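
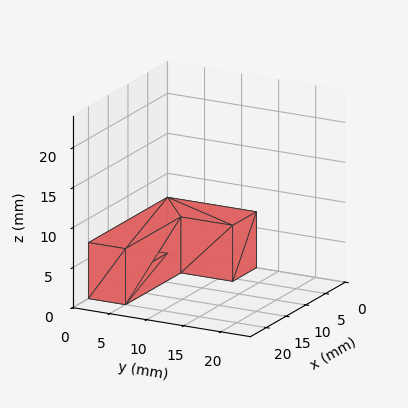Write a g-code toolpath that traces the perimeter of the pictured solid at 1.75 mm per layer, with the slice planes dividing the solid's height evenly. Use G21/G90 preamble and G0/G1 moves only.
Reading the render: the shape is an L-shaped prism: outer 20 × 12 mm, arm thicknesses ≈ 5 mm (horizontal) and 6 mm (vertical), extruded 7 mm in z (dimensions read to the nearest mm from the axis ticks). For the g-code, the solid's height is divided into equal slices at the stated Δz and each level perimeter traced with G1 moves after a G0 lift.

; perimeter-only toolpath
G21 ; units = mm
G90 ; absolute positioning
G28 ; home
; layer 1
G0 Z1.75
G0 X0.00 Y0.00
G1 X20.00 Y0.00
G1 X20.00 Y5.00
G1 X6.00 Y5.00
G1 X6.00 Y12.00
G1 X0.00 Y12.00
G1 X0.00 Y0.00
; layer 2
G0 Z3.50
G0 X0.00 Y0.00
G1 X20.00 Y0.00
G1 X20.00 Y5.00
G1 X6.00 Y5.00
G1 X6.00 Y12.00
G1 X0.00 Y12.00
G1 X0.00 Y0.00
; layer 3
G0 Z5.25
G0 X0.00 Y0.00
G1 X20.00 Y0.00
G1 X20.00 Y5.00
G1 X6.00 Y5.00
G1 X6.00 Y12.00
G1 X0.00 Y12.00
G1 X0.00 Y0.00
; layer 4
G0 Z7.00
G0 X0.00 Y0.00
G1 X20.00 Y0.00
G1 X20.00 Y5.00
G1 X6.00 Y5.00
G1 X6.00 Y12.00
G1 X0.00 Y12.00
G1 X0.00 Y0.00
M2 ; end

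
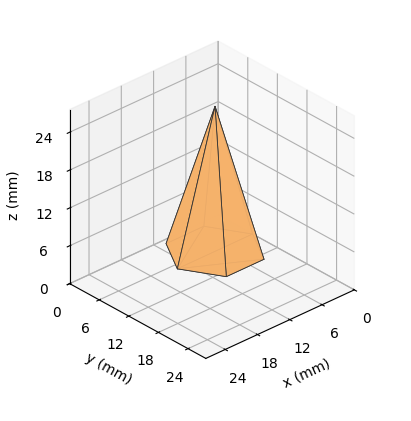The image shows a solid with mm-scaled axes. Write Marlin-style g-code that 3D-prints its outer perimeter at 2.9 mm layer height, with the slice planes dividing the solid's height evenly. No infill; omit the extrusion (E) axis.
Reading the render: the shape is a regular 6-sided pyramid, base circumscribed radius ≈ 7 mm, apex at z ≈ 23 mm (dimensions read to the nearest mm from the axis ticks). For the g-code, the solid's height is divided into equal slices at the stated Δz and each level perimeter traced with G1 moves after a G0 lift.

; perimeter-only toolpath
G21 ; units = mm
G90 ; absolute positioning
G28 ; home
; layer 1
G0 Z2.9
G0 X13.1 Y7.0
G1 X10.1 Y12.3
G1 X3.9 Y12.3
G1 X0.9 Y7.0
G1 X3.9 Y1.7
G1 X10.1 Y1.7
G1 X13.1 Y7.0
; layer 2
G0 Z5.8
G0 X12.2 Y7.0
G1 X9.6 Y11.6
G1 X4.4 Y11.6
G1 X1.8 Y7.0
G1 X4.4 Y2.4
G1 X9.6 Y2.4
G1 X12.2 Y7.0
; layer 3
G0 Z8.6
G0 X11.4 Y7.0
G1 X9.2 Y10.8
G1 X4.8 Y10.8
G1 X2.6 Y7.0
G1 X4.8 Y3.2
G1 X9.2 Y3.2
G1 X11.4 Y7.0
; layer 4
G0 Z11.5
G0 X10.5 Y7.0
G1 X8.8 Y10.1
G1 X5.2 Y10.1
G1 X3.5 Y7.0
G1 X5.2 Y4.0
G1 X8.8 Y4.0
G1 X10.5 Y7.0
; layer 5
G0 Z14.4
G0 X9.6 Y7.0
G1 X8.3 Y9.3
G1 X5.7 Y9.3
G1 X4.4 Y7.0
G1 X5.7 Y4.7
G1 X8.3 Y4.7
G1 X9.6 Y7.0
; layer 6
G0 Z17.2
G0 X8.8 Y7.0
G1 X7.9 Y8.5
G1 X6.1 Y8.5
G1 X5.2 Y7.0
G1 X6.1 Y5.5
G1 X7.9 Y5.5
G1 X8.8 Y7.0
; layer 7
G0 Z20.1
G0 X7.9 Y7.0
G1 X7.4 Y7.8
G1 X6.6 Y7.8
G1 X6.1 Y7.0
G1 X6.6 Y6.2
G1 X7.4 Y6.2
G1 X7.9 Y7.0
M2 ; end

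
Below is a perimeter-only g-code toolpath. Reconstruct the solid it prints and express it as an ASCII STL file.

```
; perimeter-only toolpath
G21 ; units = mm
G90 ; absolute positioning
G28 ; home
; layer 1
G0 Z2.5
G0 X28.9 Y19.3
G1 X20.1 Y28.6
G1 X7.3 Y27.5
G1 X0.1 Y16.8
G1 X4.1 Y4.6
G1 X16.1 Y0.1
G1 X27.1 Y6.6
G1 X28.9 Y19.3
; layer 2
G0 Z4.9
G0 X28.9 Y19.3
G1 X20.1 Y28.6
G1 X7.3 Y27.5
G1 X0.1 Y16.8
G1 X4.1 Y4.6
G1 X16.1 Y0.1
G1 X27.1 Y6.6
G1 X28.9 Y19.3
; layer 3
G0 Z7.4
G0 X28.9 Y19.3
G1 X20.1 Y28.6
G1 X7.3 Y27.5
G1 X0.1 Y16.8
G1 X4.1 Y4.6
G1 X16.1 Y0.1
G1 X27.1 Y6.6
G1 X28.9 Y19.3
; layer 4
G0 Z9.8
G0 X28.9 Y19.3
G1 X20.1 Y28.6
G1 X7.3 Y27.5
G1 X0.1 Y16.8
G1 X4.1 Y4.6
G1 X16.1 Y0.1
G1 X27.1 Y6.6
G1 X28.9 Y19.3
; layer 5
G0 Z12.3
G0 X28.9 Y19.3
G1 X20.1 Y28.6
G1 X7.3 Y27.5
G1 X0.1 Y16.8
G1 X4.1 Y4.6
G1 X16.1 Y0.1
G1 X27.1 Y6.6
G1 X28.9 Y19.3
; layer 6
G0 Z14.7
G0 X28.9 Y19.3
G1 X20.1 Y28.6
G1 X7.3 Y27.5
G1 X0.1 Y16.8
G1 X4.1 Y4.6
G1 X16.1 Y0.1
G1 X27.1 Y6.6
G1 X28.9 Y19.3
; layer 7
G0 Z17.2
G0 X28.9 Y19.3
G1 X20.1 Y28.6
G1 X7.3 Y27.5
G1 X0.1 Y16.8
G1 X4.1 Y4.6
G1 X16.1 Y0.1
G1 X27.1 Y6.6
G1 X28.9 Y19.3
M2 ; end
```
solid part
  facet normal 0.0000 0.0000 -1.0000
    outer loop
      vertex 7.3 27.5 0.0
      vertex 20.1 28.6 0.0
      vertex 28.9 19.3 0.0
    endloop
  endfacet
  facet normal 0.0000 0.0000 -1.0000
    outer loop
      vertex 0.1 16.8 0.0
      vertex 7.3 27.5 0.0
      vertex 28.9 19.3 0.0
    endloop
  endfacet
  facet normal 0.0000 0.0000 -1.0000
    outer loop
      vertex 4.1 4.6 0.0
      vertex 0.1 16.8 0.0
      vertex 28.9 19.3 0.0
    endloop
  endfacet
  facet normal 0.0000 0.0000 -1.0000
    outer loop
      vertex 16.1 0.1 0.0
      vertex 4.1 4.6 0.0
      vertex 28.9 19.3 0.0
    endloop
  endfacet
  facet normal 0.0000 0.0000 -1.0000
    outer loop
      vertex 27.1 6.6 0.0
      vertex 16.1 0.1 0.0
      vertex 28.9 19.3 0.0
    endloop
  endfacet
  facet normal 0.0000 0.0000 1.0000
    outer loop
      vertex 28.9 19.3 17.2
      vertex 20.1 28.6 17.2
      vertex 7.3 27.5 17.2
    endloop
  endfacet
  facet normal 0.0000 0.0000 1.0000
    outer loop
      vertex 28.9 19.3 17.2
      vertex 7.3 27.5 17.2
      vertex 0.1 16.8 17.2
    endloop
  endfacet
  facet normal 0.0000 0.0000 1.0000
    outer loop
      vertex 28.9 19.3 17.2
      vertex 0.1 16.8 17.2
      vertex 4.1 4.6 17.2
    endloop
  endfacet
  facet normal 0.0000 0.0000 1.0000
    outer loop
      vertex 28.9 19.3 17.2
      vertex 4.1 4.6 17.2
      vertex 16.1 0.1 17.2
    endloop
  endfacet
  facet normal 0.0000 0.0000 1.0000
    outer loop
      vertex 28.9 19.3 17.2
      vertex 16.1 0.1 17.2
      vertex 27.1 6.6 17.2
    endloop
  endfacet
  facet normal 0.7264 0.6873 0.0000
    outer loop
      vertex 28.9 19.3 0.0
      vertex 20.1 28.6 0.0
      vertex 20.1 28.6 17.2
    endloop
  endfacet
  facet normal 0.7264 0.6873 0.0000
    outer loop
      vertex 28.9 19.3 0.0
      vertex 20.1 28.6 17.2
      vertex 28.9 19.3 17.2
    endloop
  endfacet
  facet normal -0.0856 0.9963 0.0000
    outer loop
      vertex 20.1 28.6 0.0
      vertex 7.3 27.5 0.0
      vertex 7.3 27.5 17.2
    endloop
  endfacet
  facet normal -0.0856 0.9963 0.0000
    outer loop
      vertex 20.1 28.6 0.0
      vertex 7.3 27.5 17.2
      vertex 20.1 28.6 17.2
    endloop
  endfacet
  facet normal -0.8297 0.5583 0.0000
    outer loop
      vertex 7.3 27.5 0.0
      vertex 0.1 16.8 0.0
      vertex 0.1 16.8 17.2
    endloop
  endfacet
  facet normal -0.8297 0.5583 0.0000
    outer loop
      vertex 7.3 27.5 0.0
      vertex 0.1 16.8 17.2
      vertex 7.3 27.5 17.2
    endloop
  endfacet
  facet normal -0.9502 -0.3116 0.0000
    outer loop
      vertex 0.1 16.8 0.0
      vertex 4.1 4.6 0.0
      vertex 4.1 4.6 17.2
    endloop
  endfacet
  facet normal -0.9502 -0.3116 0.0000
    outer loop
      vertex 0.1 16.8 0.0
      vertex 4.1 4.6 17.2
      vertex 0.1 16.8 17.2
    endloop
  endfacet
  facet normal -0.3511 -0.9363 0.0000
    outer loop
      vertex 4.1 4.6 0.0
      vertex 16.1 0.1 0.0
      vertex 16.1 0.1 17.2
    endloop
  endfacet
  facet normal -0.3511 -0.9363 0.0000
    outer loop
      vertex 4.1 4.6 0.0
      vertex 16.1 0.1 17.2
      vertex 4.1 4.6 17.2
    endloop
  endfacet
  facet normal 0.5087 -0.8609 0.0000
    outer loop
      vertex 16.1 0.1 0.0
      vertex 27.1 6.6 0.0
      vertex 27.1 6.6 17.2
    endloop
  endfacet
  facet normal 0.5087 -0.8609 0.0000
    outer loop
      vertex 16.1 0.1 0.0
      vertex 27.1 6.6 17.2
      vertex 16.1 0.1 17.2
    endloop
  endfacet
  facet normal 0.9901 -0.1403 0.0000
    outer loop
      vertex 27.1 6.6 0.0
      vertex 28.9 19.3 0.0
      vertex 28.9 19.3 17.2
    endloop
  endfacet
  facet normal 0.9901 -0.1403 0.0000
    outer loop
      vertex 27.1 6.6 0.0
      vertex 28.9 19.3 17.2
      vertex 27.1 6.6 17.2
    endloop
  endfacet
endsolid part

The G0 Z moves step by Δz≈2.5 mm. Every layer's G1 loop is the same polygon, so the solid is a straight extrusion of it from z=0 to z≈17.2. Closing with flat bottom and top caps and triangulating gives 24 facets — a regular 7-sided prism (a cylinder approximated with 7 flat sides), circumscribed radius ≈ 14.8 mm, height ≈ 17.2 mm.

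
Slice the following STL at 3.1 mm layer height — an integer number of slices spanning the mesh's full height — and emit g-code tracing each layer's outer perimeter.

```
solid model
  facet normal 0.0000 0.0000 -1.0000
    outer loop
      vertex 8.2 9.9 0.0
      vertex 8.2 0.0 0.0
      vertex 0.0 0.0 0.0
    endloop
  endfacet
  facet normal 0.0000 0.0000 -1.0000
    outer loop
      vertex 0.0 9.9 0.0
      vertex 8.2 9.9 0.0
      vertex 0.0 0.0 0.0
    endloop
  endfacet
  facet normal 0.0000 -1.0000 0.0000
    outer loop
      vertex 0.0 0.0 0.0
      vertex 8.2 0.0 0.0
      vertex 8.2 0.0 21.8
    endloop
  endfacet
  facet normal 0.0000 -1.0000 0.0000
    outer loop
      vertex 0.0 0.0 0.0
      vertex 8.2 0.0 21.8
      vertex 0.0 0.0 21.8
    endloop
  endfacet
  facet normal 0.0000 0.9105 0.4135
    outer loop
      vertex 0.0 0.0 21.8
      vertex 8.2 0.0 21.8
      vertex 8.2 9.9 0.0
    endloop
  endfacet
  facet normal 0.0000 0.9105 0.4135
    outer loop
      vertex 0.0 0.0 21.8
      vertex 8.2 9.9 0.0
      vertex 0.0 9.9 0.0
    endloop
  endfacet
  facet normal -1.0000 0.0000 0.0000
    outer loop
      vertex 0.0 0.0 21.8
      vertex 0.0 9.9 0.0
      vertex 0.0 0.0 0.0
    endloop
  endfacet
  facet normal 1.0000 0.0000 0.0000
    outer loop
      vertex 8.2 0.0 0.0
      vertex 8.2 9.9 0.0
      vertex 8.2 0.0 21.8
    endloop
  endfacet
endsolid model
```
; perimeter-only toolpath
G21 ; units = mm
G90 ; absolute positioning
G28 ; home
; layer 1
G0 Z3.1
G0 X0.0 Y0.0
G1 X8.2 Y0.0
G1 X8.2 Y8.5
G1 X0.0 Y8.5
G1 X0.0 Y0.0
; layer 2
G0 Z6.2
G0 X0.0 Y0.0
G1 X8.2 Y0.0
G1 X8.2 Y7.1
G1 X0.0 Y7.1
G1 X0.0 Y0.0
; layer 3
G0 Z9.3
G0 X0.0 Y0.0
G1 X8.2 Y0.0
G1 X8.2 Y5.7
G1 X0.0 Y5.7
G1 X0.0 Y0.0
; layer 4
G0 Z12.5
G0 X0.0 Y0.0
G1 X8.2 Y0.0
G1 X8.2 Y4.2
G1 X0.0 Y4.2
G1 X0.0 Y0.0
; layer 5
G0 Z15.6
G0 X0.0 Y0.0
G1 X8.2 Y0.0
G1 X8.2 Y2.8
G1 X0.0 Y2.8
G1 X0.0 Y0.0
; layer 6
G0 Z18.7
G0 X0.0 Y0.0
G1 X8.2 Y0.0
G1 X8.2 Y1.4
G1 X0.0 Y1.4
G1 X0.0 Y0.0
M2 ; end

The solid is a wedge (ramp): 8.2 × 9.9 mm base, rising to 21.8 mm along the y=0 edge and sloping linearly to z=0 at y=9.9. Slicing at Δz = 3.1 mm — 7 equal slices spanning the solid's height, so layer i sits at z = i·h/7 — gives 6 non-empty perimeters. Each is a 4-segment closed polygon; G0 lifts to the layer z and rapids to the start vertex, then G1 traces the edges. The cross-section shrinks linearly with z (the slice at the apex is degenerate and omitted).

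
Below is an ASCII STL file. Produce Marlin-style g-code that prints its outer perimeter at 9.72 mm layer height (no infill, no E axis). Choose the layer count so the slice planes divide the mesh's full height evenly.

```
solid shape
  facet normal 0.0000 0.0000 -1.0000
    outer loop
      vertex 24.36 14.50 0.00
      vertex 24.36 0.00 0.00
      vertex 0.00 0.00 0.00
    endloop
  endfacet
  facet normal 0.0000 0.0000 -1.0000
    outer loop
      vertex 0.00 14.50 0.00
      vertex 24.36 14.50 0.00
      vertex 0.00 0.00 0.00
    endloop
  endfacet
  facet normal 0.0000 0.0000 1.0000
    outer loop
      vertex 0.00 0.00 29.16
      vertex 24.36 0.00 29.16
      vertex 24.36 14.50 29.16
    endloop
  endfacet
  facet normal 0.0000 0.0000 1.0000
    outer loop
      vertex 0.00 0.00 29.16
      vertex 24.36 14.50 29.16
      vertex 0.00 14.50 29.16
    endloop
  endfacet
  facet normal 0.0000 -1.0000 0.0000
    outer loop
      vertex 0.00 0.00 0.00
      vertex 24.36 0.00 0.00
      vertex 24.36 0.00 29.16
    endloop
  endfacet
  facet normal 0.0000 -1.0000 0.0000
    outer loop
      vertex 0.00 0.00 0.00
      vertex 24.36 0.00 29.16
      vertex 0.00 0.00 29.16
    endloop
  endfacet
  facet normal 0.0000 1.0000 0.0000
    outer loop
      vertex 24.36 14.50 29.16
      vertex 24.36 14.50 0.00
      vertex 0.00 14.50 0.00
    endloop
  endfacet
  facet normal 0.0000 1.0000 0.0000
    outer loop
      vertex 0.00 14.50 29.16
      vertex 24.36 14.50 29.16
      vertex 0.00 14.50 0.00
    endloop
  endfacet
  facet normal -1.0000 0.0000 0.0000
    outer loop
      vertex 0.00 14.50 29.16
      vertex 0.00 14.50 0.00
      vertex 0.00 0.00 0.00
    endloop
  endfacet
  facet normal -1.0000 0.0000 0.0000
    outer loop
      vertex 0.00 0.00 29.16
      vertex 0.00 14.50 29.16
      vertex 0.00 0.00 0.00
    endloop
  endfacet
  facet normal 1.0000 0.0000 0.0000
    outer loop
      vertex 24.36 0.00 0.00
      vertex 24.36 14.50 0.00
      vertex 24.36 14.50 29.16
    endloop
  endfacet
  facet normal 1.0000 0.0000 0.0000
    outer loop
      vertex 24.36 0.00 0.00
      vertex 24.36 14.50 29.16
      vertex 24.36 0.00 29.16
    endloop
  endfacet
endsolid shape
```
; perimeter-only toolpath
G21 ; units = mm
G90 ; absolute positioning
G28 ; home
; layer 1
G0 Z9.72
G0 X0.00 Y0.00
G1 X24.36 Y0.00
G1 X24.36 Y14.50
G1 X0.00 Y14.50
G1 X0.00 Y0.00
; layer 2
G0 Z19.44
G0 X0.00 Y0.00
G1 X24.36 Y0.00
G1 X24.36 Y14.50
G1 X0.00 Y14.50
G1 X0.00 Y0.00
; layer 3
G0 Z29.16
G0 X0.00 Y0.00
G1 X24.36 Y0.00
G1 X24.36 Y14.50
G1 X0.00 Y14.50
G1 X0.00 Y0.00
M2 ; end

The solid is a rectangular box, roughly 24.4 × 14.5 mm footprint and 29.2 mm tall. Slicing at Δz = 9.72 mm — 3 equal slices spanning the solid's height, so layer i sits at z = i·h/3 — gives 3 non-empty perimeters. Each is a 4-segment closed polygon; G0 lifts to the layer z and rapids to the start vertex, then G1 traces the edges.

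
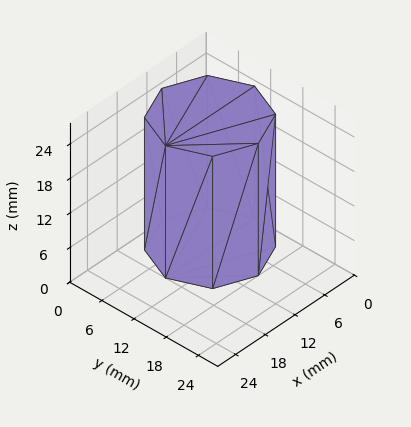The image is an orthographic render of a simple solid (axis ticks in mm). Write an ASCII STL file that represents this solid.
Reading the render: the shape is a regular 8-sided prism (a cylinder approximated with 8 flat sides), circumscribed radius ≈ 9 mm, height ≈ 23 mm (dimensions read to the nearest mm from the axis ticks). For the STL, each face is triangulated and given an outward normal.

solid part
  facet normal 0.0000 0.0000 -1.0000
    outer loop
      vertex 9.00 18.00 0.00
      vertex 15.36 15.36 0.00
      vertex 18.00 9.00 0.00
    endloop
  endfacet
  facet normal 0.0000 0.0000 -1.0000
    outer loop
      vertex 2.64 15.36 0.00
      vertex 9.00 18.00 0.00
      vertex 18.00 9.00 0.00
    endloop
  endfacet
  facet normal 0.0000 0.0000 -1.0000
    outer loop
      vertex 0.00 9.00 0.00
      vertex 2.64 15.36 0.00
      vertex 18.00 9.00 0.00
    endloop
  endfacet
  facet normal 0.0000 0.0000 -1.0000
    outer loop
      vertex 2.64 2.64 0.00
      vertex 0.00 9.00 0.00
      vertex 18.00 9.00 0.00
    endloop
  endfacet
  facet normal 0.0000 0.0000 -1.0000
    outer loop
      vertex 9.00 0.00 0.00
      vertex 2.64 2.64 0.00
      vertex 18.00 9.00 0.00
    endloop
  endfacet
  facet normal 0.0000 0.0000 -1.0000
    outer loop
      vertex 15.36 2.64 0.00
      vertex 9.00 0.00 0.00
      vertex 18.00 9.00 0.00
    endloop
  endfacet
  facet normal 0.0000 0.0000 1.0000
    outer loop
      vertex 18.00 9.00 23.00
      vertex 15.36 15.36 23.00
      vertex 9.00 18.00 23.00
    endloop
  endfacet
  facet normal 0.0000 0.0000 1.0000
    outer loop
      vertex 18.00 9.00 23.00
      vertex 9.00 18.00 23.00
      vertex 2.64 15.36 23.00
    endloop
  endfacet
  facet normal 0.0000 0.0000 1.0000
    outer loop
      vertex 18.00 9.00 23.00
      vertex 2.64 15.36 23.00
      vertex 0.00 9.00 23.00
    endloop
  endfacet
  facet normal 0.0000 0.0000 1.0000
    outer loop
      vertex 18.00 9.00 23.00
      vertex 0.00 9.00 23.00
      vertex 2.64 2.64 23.00
    endloop
  endfacet
  facet normal 0.0000 0.0000 1.0000
    outer loop
      vertex 18.00 9.00 23.00
      vertex 2.64 2.64 23.00
      vertex 9.00 0.00 23.00
    endloop
  endfacet
  facet normal 0.0000 0.0000 1.0000
    outer loop
      vertex 18.00 9.00 23.00
      vertex 9.00 0.00 23.00
      vertex 15.36 2.64 23.00
    endloop
  endfacet
  facet normal 0.9236 0.3834 0.0000
    outer loop
      vertex 18.00 9.00 0.00
      vertex 15.36 15.36 0.00
      vertex 15.36 15.36 23.00
    endloop
  endfacet
  facet normal 0.9236 0.3834 0.0000
    outer loop
      vertex 18.00 9.00 0.00
      vertex 15.36 15.36 23.00
      vertex 18.00 9.00 23.00
    endloop
  endfacet
  facet normal 0.3834 0.9236 0.0000
    outer loop
      vertex 15.36 15.36 0.00
      vertex 9.00 18.00 0.00
      vertex 9.00 18.00 23.00
    endloop
  endfacet
  facet normal 0.3834 0.9236 0.0000
    outer loop
      vertex 15.36 15.36 0.00
      vertex 9.00 18.00 23.00
      vertex 15.36 15.36 23.00
    endloop
  endfacet
  facet normal -0.3834 0.9236 0.0000
    outer loop
      vertex 9.00 18.00 0.00
      vertex 2.64 15.36 0.00
      vertex 2.64 15.36 23.00
    endloop
  endfacet
  facet normal -0.3834 0.9236 0.0000
    outer loop
      vertex 9.00 18.00 0.00
      vertex 2.64 15.36 23.00
      vertex 9.00 18.00 23.00
    endloop
  endfacet
  facet normal -0.9236 0.3834 0.0000
    outer loop
      vertex 2.64 15.36 0.00
      vertex 0.00 9.00 0.00
      vertex 0.00 9.00 23.00
    endloop
  endfacet
  facet normal -0.9236 0.3834 0.0000
    outer loop
      vertex 2.64 15.36 0.00
      vertex 0.00 9.00 23.00
      vertex 2.64 15.36 23.00
    endloop
  endfacet
  facet normal -0.9236 -0.3834 0.0000
    outer loop
      vertex 0.00 9.00 0.00
      vertex 2.64 2.64 0.00
      vertex 2.64 2.64 23.00
    endloop
  endfacet
  facet normal -0.9236 -0.3834 0.0000
    outer loop
      vertex 0.00 9.00 0.00
      vertex 2.64 2.64 23.00
      vertex 0.00 9.00 23.00
    endloop
  endfacet
  facet normal -0.3834 -0.9236 0.0000
    outer loop
      vertex 2.64 2.64 0.00
      vertex 9.00 0.00 0.00
      vertex 9.00 0.00 23.00
    endloop
  endfacet
  facet normal -0.3834 -0.9236 0.0000
    outer loop
      vertex 2.64 2.64 0.00
      vertex 9.00 0.00 23.00
      vertex 2.64 2.64 23.00
    endloop
  endfacet
  facet normal 0.3834 -0.9236 0.0000
    outer loop
      vertex 9.00 0.00 0.00
      vertex 15.36 2.64 0.00
      vertex 15.36 2.64 23.00
    endloop
  endfacet
  facet normal 0.3834 -0.9236 0.0000
    outer loop
      vertex 9.00 0.00 0.00
      vertex 15.36 2.64 23.00
      vertex 9.00 0.00 23.00
    endloop
  endfacet
  facet normal 0.9236 -0.3834 0.0000
    outer loop
      vertex 15.36 2.64 0.00
      vertex 18.00 9.00 0.00
      vertex 18.00 9.00 23.00
    endloop
  endfacet
  facet normal 0.9236 -0.3834 0.0000
    outer loop
      vertex 15.36 2.64 0.00
      vertex 18.00 9.00 23.00
      vertex 15.36 2.64 23.00
    endloop
  endfacet
endsolid part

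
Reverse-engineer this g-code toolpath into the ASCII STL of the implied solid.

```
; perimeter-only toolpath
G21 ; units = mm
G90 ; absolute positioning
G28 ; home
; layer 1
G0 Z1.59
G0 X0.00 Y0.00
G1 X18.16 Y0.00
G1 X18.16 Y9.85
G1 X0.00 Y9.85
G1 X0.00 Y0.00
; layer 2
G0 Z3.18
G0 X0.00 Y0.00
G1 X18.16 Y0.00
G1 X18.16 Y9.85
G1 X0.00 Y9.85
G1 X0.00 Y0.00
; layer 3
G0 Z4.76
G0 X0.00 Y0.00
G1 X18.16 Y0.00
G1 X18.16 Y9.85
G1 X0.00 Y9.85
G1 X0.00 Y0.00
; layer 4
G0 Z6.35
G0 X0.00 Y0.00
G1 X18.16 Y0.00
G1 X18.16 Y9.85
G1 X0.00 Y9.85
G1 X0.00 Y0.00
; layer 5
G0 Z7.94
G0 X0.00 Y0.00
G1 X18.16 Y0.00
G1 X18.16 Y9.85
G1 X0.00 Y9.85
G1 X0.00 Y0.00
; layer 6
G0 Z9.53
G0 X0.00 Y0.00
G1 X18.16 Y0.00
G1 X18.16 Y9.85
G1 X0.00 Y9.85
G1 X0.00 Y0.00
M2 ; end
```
solid part
  facet normal 0.0000 0.0000 -1.0000
    outer loop
      vertex 18.16 9.85 0.00
      vertex 18.16 0.00 0.00
      vertex 0.00 0.00 0.00
    endloop
  endfacet
  facet normal 0.0000 0.0000 -1.0000
    outer loop
      vertex 0.00 9.85 0.00
      vertex 18.16 9.85 0.00
      vertex 0.00 0.00 0.00
    endloop
  endfacet
  facet normal 0.0000 0.0000 1.0000
    outer loop
      vertex 0.00 0.00 9.53
      vertex 18.16 0.00 9.53
      vertex 18.16 9.85 9.53
    endloop
  endfacet
  facet normal 0.0000 0.0000 1.0000
    outer loop
      vertex 0.00 0.00 9.53
      vertex 18.16 9.85 9.53
      vertex 0.00 9.85 9.53
    endloop
  endfacet
  facet normal 0.0000 -1.0000 0.0000
    outer loop
      vertex 0.00 0.00 0.00
      vertex 18.16 0.00 0.00
      vertex 18.16 0.00 9.53
    endloop
  endfacet
  facet normal 0.0000 -1.0000 0.0000
    outer loop
      vertex 0.00 0.00 0.00
      vertex 18.16 0.00 9.53
      vertex 0.00 0.00 9.53
    endloop
  endfacet
  facet normal 0.0000 1.0000 0.0000
    outer loop
      vertex 18.16 9.85 9.53
      vertex 18.16 9.85 0.00
      vertex 0.00 9.85 0.00
    endloop
  endfacet
  facet normal 0.0000 1.0000 0.0000
    outer loop
      vertex 0.00 9.85 9.53
      vertex 18.16 9.85 9.53
      vertex 0.00 9.85 0.00
    endloop
  endfacet
  facet normal -1.0000 0.0000 0.0000
    outer loop
      vertex 0.00 9.85 9.53
      vertex 0.00 9.85 0.00
      vertex 0.00 0.00 0.00
    endloop
  endfacet
  facet normal -1.0000 0.0000 0.0000
    outer loop
      vertex 0.00 0.00 9.53
      vertex 0.00 9.85 9.53
      vertex 0.00 0.00 0.00
    endloop
  endfacet
  facet normal 1.0000 0.0000 0.0000
    outer loop
      vertex 18.16 0.00 0.00
      vertex 18.16 9.85 0.00
      vertex 18.16 9.85 9.53
    endloop
  endfacet
  facet normal 1.0000 0.0000 0.0000
    outer loop
      vertex 18.16 0.00 0.00
      vertex 18.16 9.85 9.53
      vertex 18.16 0.00 9.53
    endloop
  endfacet
endsolid part

The G0 Z moves step by Δz≈1.59 mm. Every layer's G1 loop is the same polygon, so the solid is a straight extrusion of it from z=0 to z≈9.53. Closing with flat bottom and top caps and triangulating gives 12 facets — a rectangular box, roughly 18.2 × 9.85 mm footprint and 9.53 mm tall.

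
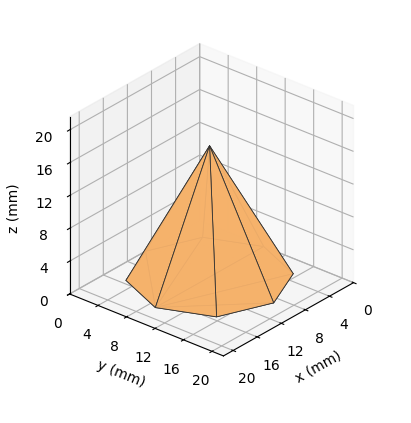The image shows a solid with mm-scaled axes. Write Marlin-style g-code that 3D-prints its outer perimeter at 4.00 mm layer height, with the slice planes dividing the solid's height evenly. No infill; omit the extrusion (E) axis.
Reading the render: the shape is a regular 8-sided pyramid, base circumscribed radius ≈ 9 mm, apex at z ≈ 16 mm (dimensions read to the nearest mm from the axis ticks). For the g-code, the solid's height is divided into equal slices at the stated Δz and each level perimeter traced with G1 moves after a G0 lift.

; perimeter-only toolpath
G21 ; units = mm
G90 ; absolute positioning
G28 ; home
; layer 1
G0 Z4.00
G0 X15.75 Y9.00
G1 X13.77 Y13.77
G1 X9.00 Y15.75
G1 X4.23 Y13.77
G1 X2.25 Y9.00
G1 X4.23 Y4.23
G1 X9.00 Y2.25
G1 X13.77 Y4.23
G1 X15.75 Y9.00
; layer 2
G0 Z8.00
G0 X13.50 Y9.00
G1 X12.18 Y12.18
G1 X9.00 Y13.50
G1 X5.82 Y12.18
G1 X4.50 Y9.00
G1 X5.82 Y5.82
G1 X9.00 Y4.50
G1 X12.18 Y5.82
G1 X13.50 Y9.00
; layer 3
G0 Z12.00
G0 X11.25 Y9.00
G1 X10.59 Y10.59
G1 X9.00 Y11.25
G1 X7.41 Y10.59
G1 X6.75 Y9.00
G1 X7.41 Y7.41
G1 X9.00 Y6.75
G1 X10.59 Y7.41
G1 X11.25 Y9.00
M2 ; end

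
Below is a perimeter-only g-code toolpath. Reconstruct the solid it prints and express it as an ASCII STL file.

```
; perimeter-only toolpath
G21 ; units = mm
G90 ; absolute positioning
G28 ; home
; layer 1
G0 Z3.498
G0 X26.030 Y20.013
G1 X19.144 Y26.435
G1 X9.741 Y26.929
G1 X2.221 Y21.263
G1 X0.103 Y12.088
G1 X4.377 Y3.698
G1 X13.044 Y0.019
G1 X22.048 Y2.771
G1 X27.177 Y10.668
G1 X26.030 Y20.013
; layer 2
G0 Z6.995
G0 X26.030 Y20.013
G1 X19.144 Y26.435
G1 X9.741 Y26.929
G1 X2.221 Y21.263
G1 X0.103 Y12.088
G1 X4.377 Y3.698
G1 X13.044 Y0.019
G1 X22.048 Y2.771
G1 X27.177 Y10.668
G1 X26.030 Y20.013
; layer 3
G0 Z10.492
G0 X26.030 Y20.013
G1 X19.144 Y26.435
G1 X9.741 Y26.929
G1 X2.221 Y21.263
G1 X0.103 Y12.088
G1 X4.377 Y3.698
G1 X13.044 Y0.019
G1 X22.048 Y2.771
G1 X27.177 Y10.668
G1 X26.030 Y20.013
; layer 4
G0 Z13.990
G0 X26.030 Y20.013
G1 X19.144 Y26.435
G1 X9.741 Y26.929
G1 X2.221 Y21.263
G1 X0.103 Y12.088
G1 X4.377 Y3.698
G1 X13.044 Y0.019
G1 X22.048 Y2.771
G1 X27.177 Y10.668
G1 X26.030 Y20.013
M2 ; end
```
solid part
  facet normal 0.0000 0.0000 -1.0000
    outer loop
      vertex 9.741 26.929 0.000
      vertex 19.144 26.435 0.000
      vertex 26.030 20.013 0.000
    endloop
  endfacet
  facet normal 0.0000 0.0000 -1.0000
    outer loop
      vertex 2.221 21.263 0.000
      vertex 9.741 26.929 0.000
      vertex 26.030 20.013 0.000
    endloop
  endfacet
  facet normal 0.0000 0.0000 -1.0000
    outer loop
      vertex 0.103 12.088 0.000
      vertex 2.221 21.263 0.000
      vertex 26.030 20.013 0.000
    endloop
  endfacet
  facet normal 0.0000 0.0000 -1.0000
    outer loop
      vertex 4.377 3.698 0.000
      vertex 0.103 12.088 0.000
      vertex 26.030 20.013 0.000
    endloop
  endfacet
  facet normal 0.0000 0.0000 -1.0000
    outer loop
      vertex 13.044 0.019 0.000
      vertex 4.377 3.698 0.000
      vertex 26.030 20.013 0.000
    endloop
  endfacet
  facet normal 0.0000 0.0000 -1.0000
    outer loop
      vertex 22.048 2.771 0.000
      vertex 13.044 0.019 0.000
      vertex 26.030 20.013 0.000
    endloop
  endfacet
  facet normal 0.0000 0.0000 -1.0000
    outer loop
      vertex 27.177 10.668 0.000
      vertex 22.048 2.771 0.000
      vertex 26.030 20.013 0.000
    endloop
  endfacet
  facet normal 0.0000 0.0000 1.0000
    outer loop
      vertex 26.030 20.013 13.990
      vertex 19.144 26.435 13.990
      vertex 9.741 26.929 13.990
    endloop
  endfacet
  facet normal 0.0000 0.0000 1.0000
    outer loop
      vertex 26.030 20.013 13.990
      vertex 9.741 26.929 13.990
      vertex 2.221 21.263 13.990
    endloop
  endfacet
  facet normal 0.0000 0.0000 1.0000
    outer loop
      vertex 26.030 20.013 13.990
      vertex 2.221 21.263 13.990
      vertex 0.103 12.088 13.990
    endloop
  endfacet
  facet normal 0.0000 0.0000 1.0000
    outer loop
      vertex 26.030 20.013 13.990
      vertex 0.103 12.088 13.990
      vertex 4.377 3.698 13.990
    endloop
  endfacet
  facet normal 0.0000 0.0000 1.0000
    outer loop
      vertex 26.030 20.013 13.990
      vertex 4.377 3.698 13.990
      vertex 13.044 0.019 13.990
    endloop
  endfacet
  facet normal 0.0000 0.0000 1.0000
    outer loop
      vertex 26.030 20.013 13.990
      vertex 13.044 0.019 13.990
      vertex 22.048 2.771 13.990
    endloop
  endfacet
  facet normal 0.0000 0.0000 1.0000
    outer loop
      vertex 26.030 20.013 13.990
      vertex 22.048 2.771 13.990
      vertex 27.177 10.668 13.990
    endloop
  endfacet
  facet normal 0.6820 0.7313 0.0000
    outer loop
      vertex 26.030 20.013 0.000
      vertex 19.144 26.435 0.000
      vertex 19.144 26.435 13.990
    endloop
  endfacet
  facet normal 0.6820 0.7313 0.0000
    outer loop
      vertex 26.030 20.013 0.000
      vertex 19.144 26.435 13.990
      vertex 26.030 20.013 13.990
    endloop
  endfacet
  facet normal 0.0525 0.9986 0.0000
    outer loop
      vertex 19.144 26.435 0.000
      vertex 9.741 26.929 0.000
      vertex 9.741 26.929 13.990
    endloop
  endfacet
  facet normal 0.0525 0.9986 0.0000
    outer loop
      vertex 19.144 26.435 0.000
      vertex 9.741 26.929 13.990
      vertex 19.144 26.435 13.990
    endloop
  endfacet
  facet normal -0.6018 0.7987 0.0000
    outer loop
      vertex 9.741 26.929 0.000
      vertex 2.221 21.263 0.000
      vertex 2.221 21.263 13.990
    endloop
  endfacet
  facet normal -0.6018 0.7987 0.0000
    outer loop
      vertex 9.741 26.929 0.000
      vertex 2.221 21.263 13.990
      vertex 9.741 26.929 13.990
    endloop
  endfacet
  facet normal -0.9744 0.2249 0.0000
    outer loop
      vertex 2.221 21.263 0.000
      vertex 0.103 12.088 0.000
      vertex 0.103 12.088 13.990
    endloop
  endfacet
  facet normal -0.9744 0.2249 0.0000
    outer loop
      vertex 2.221 21.263 0.000
      vertex 0.103 12.088 13.990
      vertex 2.221 21.263 13.990
    endloop
  endfacet
  facet normal -0.8910 -0.4539 0.0000
    outer loop
      vertex 0.103 12.088 0.000
      vertex 4.377 3.698 0.000
      vertex 4.377 3.698 13.990
    endloop
  endfacet
  facet normal -0.8910 -0.4539 0.0000
    outer loop
      vertex 0.103 12.088 0.000
      vertex 4.377 3.698 13.990
      vertex 0.103 12.088 13.990
    endloop
  endfacet
  facet normal -0.3907 -0.9205 0.0000
    outer loop
      vertex 4.377 3.698 0.000
      vertex 13.044 0.019 0.000
      vertex 13.044 0.019 13.990
    endloop
  endfacet
  facet normal -0.3907 -0.9205 0.0000
    outer loop
      vertex 4.377 3.698 0.000
      vertex 13.044 0.019 13.990
      vertex 4.377 3.698 13.990
    endloop
  endfacet
  facet normal 0.2923 -0.9563 0.0000
    outer loop
      vertex 13.044 0.019 0.000
      vertex 22.048 2.771 0.000
      vertex 22.048 2.771 13.990
    endloop
  endfacet
  facet normal 0.2923 -0.9563 0.0000
    outer loop
      vertex 13.044 0.019 0.000
      vertex 22.048 2.771 13.990
      vertex 13.044 0.019 13.990
    endloop
  endfacet
  facet normal 0.8386 -0.5447 0.0000
    outer loop
      vertex 22.048 2.771 0.000
      vertex 27.177 10.668 0.000
      vertex 27.177 10.668 13.990
    endloop
  endfacet
  facet normal 0.8386 -0.5447 0.0000
    outer loop
      vertex 22.048 2.771 0.000
      vertex 27.177 10.668 13.990
      vertex 22.048 2.771 13.990
    endloop
  endfacet
  facet normal 0.9926 0.1218 0.0000
    outer loop
      vertex 27.177 10.668 0.000
      vertex 26.030 20.013 0.000
      vertex 26.030 20.013 13.990
    endloop
  endfacet
  facet normal 0.9926 0.1218 0.0000
    outer loop
      vertex 27.177 10.668 0.000
      vertex 26.030 20.013 13.990
      vertex 27.177 10.668 13.990
    endloop
  endfacet
endsolid part

The G0 Z moves step by Δz≈3.498 mm. Every layer's G1 loop is the same polygon, so the solid is a straight extrusion of it from z=0 to z≈14. Closing with flat bottom and top caps and triangulating gives 32 facets — a regular 9-sided prism (a cylinder approximated with 9 flat sides), circumscribed radius ≈ 13.8 mm, height ≈ 14 mm.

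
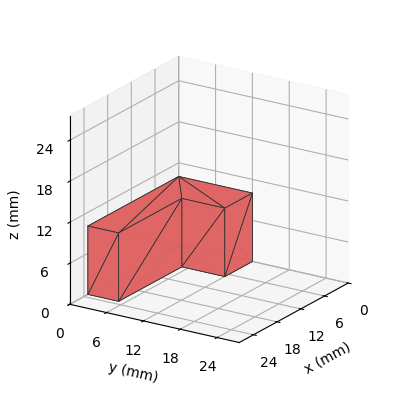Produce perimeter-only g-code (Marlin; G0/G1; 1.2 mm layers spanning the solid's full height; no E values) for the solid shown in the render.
Reading the render: the shape is an L-shaped prism: outer 23 × 12 mm, arm thicknesses ≈ 5 mm (horizontal) and 7 mm (vertical), extruded 10 mm in z (dimensions read to the nearest mm from the axis ticks). For the g-code, the solid's height is divided into equal slices at the stated Δz and each level perimeter traced with G1 moves after a G0 lift.

; perimeter-only toolpath
G21 ; units = mm
G90 ; absolute positioning
G28 ; home
; layer 1
G0 Z1.2
G0 X0.0 Y0.0
G1 X23.0 Y0.0
G1 X23.0 Y5.0
G1 X7.0 Y5.0
G1 X7.0 Y12.0
G1 X0.0 Y12.0
G1 X0.0 Y0.0
; layer 2
G0 Z2.5
G0 X0.0 Y0.0
G1 X23.0 Y0.0
G1 X23.0 Y5.0
G1 X7.0 Y5.0
G1 X7.0 Y12.0
G1 X0.0 Y12.0
G1 X0.0 Y0.0
; layer 3
G0 Z3.8
G0 X0.0 Y0.0
G1 X23.0 Y0.0
G1 X23.0 Y5.0
G1 X7.0 Y5.0
G1 X7.0 Y12.0
G1 X0.0 Y12.0
G1 X0.0 Y0.0
; layer 4
G0 Z5.0
G0 X0.0 Y0.0
G1 X23.0 Y0.0
G1 X23.0 Y5.0
G1 X7.0 Y5.0
G1 X7.0 Y12.0
G1 X0.0 Y12.0
G1 X0.0 Y0.0
; layer 5
G0 Z6.2
G0 X0.0 Y0.0
G1 X23.0 Y0.0
G1 X23.0 Y5.0
G1 X7.0 Y5.0
G1 X7.0 Y12.0
G1 X0.0 Y12.0
G1 X0.0 Y0.0
; layer 6
G0 Z7.5
G0 X0.0 Y0.0
G1 X23.0 Y0.0
G1 X23.0 Y5.0
G1 X7.0 Y5.0
G1 X7.0 Y12.0
G1 X0.0 Y12.0
G1 X0.0 Y0.0
; layer 7
G0 Z8.8
G0 X0.0 Y0.0
G1 X23.0 Y0.0
G1 X23.0 Y5.0
G1 X7.0 Y5.0
G1 X7.0 Y12.0
G1 X0.0 Y12.0
G1 X0.0 Y0.0
; layer 8
G0 Z10.0
G0 X0.0 Y0.0
G1 X23.0 Y0.0
G1 X23.0 Y5.0
G1 X7.0 Y5.0
G1 X7.0 Y12.0
G1 X0.0 Y12.0
G1 X0.0 Y0.0
M2 ; end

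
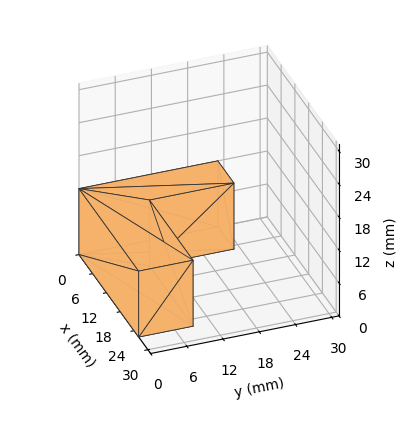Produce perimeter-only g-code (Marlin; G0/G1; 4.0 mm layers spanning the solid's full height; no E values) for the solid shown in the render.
Reading the render: the shape is an L-shaped prism: outer 26 × 23 mm, arm thicknesses ≈ 9 mm (horizontal) and 7 mm (vertical), extruded 12 mm in z (dimensions read to the nearest mm from the axis ticks). For the g-code, the solid's height is divided into equal slices at the stated Δz and each level perimeter traced with G1 moves after a G0 lift.

; perimeter-only toolpath
G21 ; units = mm
G90 ; absolute positioning
G28 ; home
; layer 1
G0 Z4.0
G0 X0.0 Y0.0
G1 X26.0 Y0.0
G1 X26.0 Y9.0
G1 X7.0 Y9.0
G1 X7.0 Y23.0
G1 X0.0 Y23.0
G1 X0.0 Y0.0
; layer 2
G0 Z8.0
G0 X0.0 Y0.0
G1 X26.0 Y0.0
G1 X26.0 Y9.0
G1 X7.0 Y9.0
G1 X7.0 Y23.0
G1 X0.0 Y23.0
G1 X0.0 Y0.0
; layer 3
G0 Z12.0
G0 X0.0 Y0.0
G1 X26.0 Y0.0
G1 X26.0 Y9.0
G1 X7.0 Y9.0
G1 X7.0 Y23.0
G1 X0.0 Y23.0
G1 X0.0 Y0.0
M2 ; end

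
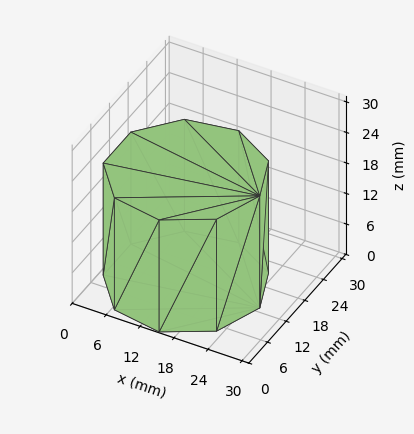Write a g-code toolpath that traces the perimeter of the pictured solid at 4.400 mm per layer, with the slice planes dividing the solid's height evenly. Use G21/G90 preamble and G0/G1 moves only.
Reading the render: the shape is a regular 9-sided prism (a cylinder approximated with 9 flat sides), circumscribed radius ≈ 13 mm, height ≈ 22 mm (dimensions read to the nearest mm from the axis ticks). For the g-code, the solid's height is divided into equal slices at the stated Δz and each level perimeter traced with G1 moves after a G0 lift.

; perimeter-only toolpath
G21 ; units = mm
G90 ; absolute positioning
G28 ; home
; layer 1
G0 Z4.400
G0 X26.000 Y13.000
G1 X22.959 Y21.356
G1 X15.257 Y25.803
G1 X6.500 Y24.258
G1 X0.784 Y17.446
G1 X0.784 Y8.554
G1 X6.500 Y1.742
G1 X15.257 Y0.197
G1 X22.959 Y4.644
G1 X26.000 Y13.000
; layer 2
G0 Z8.800
G0 X26.000 Y13.000
G1 X22.959 Y21.356
G1 X15.257 Y25.803
G1 X6.500 Y24.258
G1 X0.784 Y17.446
G1 X0.784 Y8.554
G1 X6.500 Y1.742
G1 X15.257 Y0.197
G1 X22.959 Y4.644
G1 X26.000 Y13.000
; layer 3
G0 Z13.200
G0 X26.000 Y13.000
G1 X22.959 Y21.356
G1 X15.257 Y25.803
G1 X6.500 Y24.258
G1 X0.784 Y17.446
G1 X0.784 Y8.554
G1 X6.500 Y1.742
G1 X15.257 Y0.197
G1 X22.959 Y4.644
G1 X26.000 Y13.000
; layer 4
G0 Z17.600
G0 X26.000 Y13.000
G1 X22.959 Y21.356
G1 X15.257 Y25.803
G1 X6.500 Y24.258
G1 X0.784 Y17.446
G1 X0.784 Y8.554
G1 X6.500 Y1.742
G1 X15.257 Y0.197
G1 X22.959 Y4.644
G1 X26.000 Y13.000
; layer 5
G0 Z22.000
G0 X26.000 Y13.000
G1 X22.959 Y21.356
G1 X15.257 Y25.803
G1 X6.500 Y24.258
G1 X0.784 Y17.446
G1 X0.784 Y8.554
G1 X6.500 Y1.742
G1 X15.257 Y0.197
G1 X22.959 Y4.644
G1 X26.000 Y13.000
M2 ; end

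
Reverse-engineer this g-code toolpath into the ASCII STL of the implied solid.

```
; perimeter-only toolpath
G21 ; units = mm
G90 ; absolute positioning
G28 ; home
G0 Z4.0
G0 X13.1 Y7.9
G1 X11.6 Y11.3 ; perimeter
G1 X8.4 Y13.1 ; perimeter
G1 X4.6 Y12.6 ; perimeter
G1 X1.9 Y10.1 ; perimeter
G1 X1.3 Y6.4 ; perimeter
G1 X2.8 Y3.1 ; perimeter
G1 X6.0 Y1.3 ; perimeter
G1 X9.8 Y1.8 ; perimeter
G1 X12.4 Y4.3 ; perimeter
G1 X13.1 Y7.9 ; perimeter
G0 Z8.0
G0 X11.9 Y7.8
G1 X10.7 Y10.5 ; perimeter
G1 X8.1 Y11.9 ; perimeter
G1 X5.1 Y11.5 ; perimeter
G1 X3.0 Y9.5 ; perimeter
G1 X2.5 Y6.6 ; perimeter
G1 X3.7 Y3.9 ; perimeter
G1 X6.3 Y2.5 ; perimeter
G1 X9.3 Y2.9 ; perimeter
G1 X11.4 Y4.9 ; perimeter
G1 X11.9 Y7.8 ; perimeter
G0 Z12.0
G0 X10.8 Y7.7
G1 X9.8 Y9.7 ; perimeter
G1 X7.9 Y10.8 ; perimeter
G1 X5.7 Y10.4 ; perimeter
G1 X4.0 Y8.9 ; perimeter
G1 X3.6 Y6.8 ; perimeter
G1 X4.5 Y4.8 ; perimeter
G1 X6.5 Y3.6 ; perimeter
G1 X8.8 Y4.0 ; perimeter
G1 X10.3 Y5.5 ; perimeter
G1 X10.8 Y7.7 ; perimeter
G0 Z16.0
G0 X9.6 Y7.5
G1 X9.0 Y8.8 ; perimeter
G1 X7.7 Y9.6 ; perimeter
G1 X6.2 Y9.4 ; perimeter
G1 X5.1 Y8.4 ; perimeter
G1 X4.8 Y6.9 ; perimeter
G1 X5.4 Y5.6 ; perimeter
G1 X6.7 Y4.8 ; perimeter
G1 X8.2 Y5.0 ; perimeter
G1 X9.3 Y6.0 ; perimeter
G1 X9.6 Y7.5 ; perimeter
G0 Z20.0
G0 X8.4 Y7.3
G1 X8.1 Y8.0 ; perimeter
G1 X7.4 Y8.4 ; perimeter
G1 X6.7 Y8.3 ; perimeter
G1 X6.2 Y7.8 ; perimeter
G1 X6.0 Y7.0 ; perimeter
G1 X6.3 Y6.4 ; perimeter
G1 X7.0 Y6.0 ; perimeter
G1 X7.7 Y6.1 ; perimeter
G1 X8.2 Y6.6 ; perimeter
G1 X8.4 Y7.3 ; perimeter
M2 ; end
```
solid part
  facet normal 0.0000 0.0000 -1.0000
    outer loop
      vertex 8.6 14.3 0.0
      vertex 12.5 12.1 0.0
      vertex 14.3 8.1 0.0
    endloop
  endfacet
  facet normal 0.0000 0.0000 -1.0000
    outer loop
      vertex 4.1 13.7 0.0
      vertex 8.6 14.3 0.0
      vertex 14.3 8.1 0.0
    endloop
  endfacet
  facet normal 0.0000 0.0000 -1.0000
    outer loop
      vertex 0.9 10.7 0.0
      vertex 4.1 13.7 0.0
      vertex 14.3 8.1 0.0
    endloop
  endfacet
  facet normal 0.0000 0.0000 -1.0000
    outer loop
      vertex 0.1 6.3 0.0
      vertex 0.9 10.7 0.0
      vertex 14.3 8.1 0.0
    endloop
  endfacet
  facet normal 0.0000 0.0000 -1.0000
    outer loop
      vertex 1.9 2.3 0.0
      vertex 0.1 6.3 0.0
      vertex 14.3 8.1 0.0
    endloop
  endfacet
  facet normal 0.0000 0.0000 -1.0000
    outer loop
      vertex 5.8 0.1 0.0
      vertex 1.9 2.3 0.0
      vertex 14.3 8.1 0.0
    endloop
  endfacet
  facet normal 0.0000 0.0000 -1.0000
    outer loop
      vertex 10.3 0.7 0.0
      vertex 5.8 0.1 0.0
      vertex 14.3 8.1 0.0
    endloop
  endfacet
  facet normal 0.0000 0.0000 -1.0000
    outer loop
      vertex 13.5 3.7 0.0
      vertex 10.3 0.7 0.0
      vertex 14.3 8.1 0.0
    endloop
  endfacet
  facet normal 0.8770 0.3946 0.2742
    outer loop
      vertex 14.3 8.1 0.0
      vertex 12.5 12.1 0.0
      vertex 7.2 7.2 24.0
    endloop
  endfacet
  facet normal 0.4723 0.8373 0.2753
    outer loop
      vertex 12.5 12.1 0.0
      vertex 8.6 14.3 0.0
      vertex 7.2 7.2 24.0
    endloop
  endfacet
  facet normal -0.1271 0.9531 0.2746
    outer loop
      vertex 8.6 14.3 0.0
      vertex 4.1 13.7 0.0
      vertex 7.2 7.2 24.0
    endloop
  endfacet
  facet normal -0.6576 0.7014 0.2749
    outer loop
      vertex 4.1 13.7 0.0
      vertex 0.9 10.7 0.0
      vertex 7.2 7.2 24.0
    endloop
  endfacet
  facet normal -0.9464 0.1721 0.2735
    outer loop
      vertex 0.9 10.7 0.0
      vertex 0.1 6.3 0.0
      vertex 7.2 7.2 24.0
    endloop
  endfacet
  facet normal -0.8770 -0.3946 0.2742
    outer loop
      vertex 0.1 6.3 0.0
      vertex 1.9 2.3 0.0
      vertex 7.2 7.2 24.0
    endloop
  endfacet
  facet normal -0.4723 -0.8373 0.2753
    outer loop
      vertex 1.9 2.3 0.0
      vertex 5.8 0.1 0.0
      vertex 7.2 7.2 24.0
    endloop
  endfacet
  facet normal 0.1271 -0.9531 0.2746
    outer loop
      vertex 5.8 0.1 0.0
      vertex 10.3 0.7 0.0
      vertex 7.2 7.2 24.0
    endloop
  endfacet
  facet normal 0.6576 -0.7014 0.2749
    outer loop
      vertex 10.3 0.7 0.0
      vertex 13.5 3.7 0.0
      vertex 7.2 7.2 24.0
    endloop
  endfacet
  facet normal 0.9464 -0.1721 0.2735
    outer loop
      vertex 13.5 3.7 0.0
      vertex 14.3 8.1 0.0
      vertex 7.2 7.2 24.0
    endloop
  endfacet
endsolid part

The G0 Z moves step by Δz≈4.0 mm. The G1 loops shrink linearly with z, so the solid tapers from its base footprint up to z≈24. Closing with a flat bottom cap and the tapered top and triangulating gives 18 facets — a regular 10-sided pyramid, base circumscribed radius ≈ 7.2 mm, apex at z ≈ 24 mm.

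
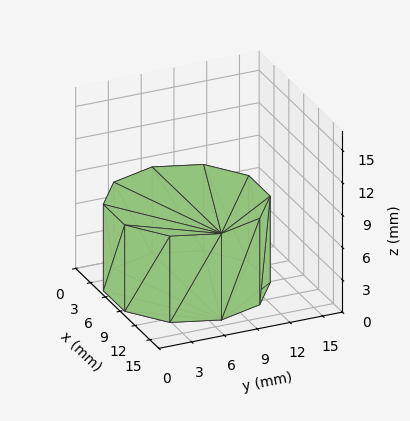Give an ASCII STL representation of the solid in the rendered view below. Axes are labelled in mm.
Reading the render: the shape is a regular 10-sided prism (a cylinder approximated with 10 flat sides), circumscribed radius ≈ 7 mm, height ≈ 8 mm (dimensions read to the nearest mm from the axis ticks). For the STL, each face is triangulated and given an outward normal.

solid part
  facet normal 0.0000 0.0000 -1.0000
    outer loop
      vertex 9.163 13.657 0.000
      vertex 12.663 11.114 0.000
      vertex 14.000 7.000 0.000
    endloop
  endfacet
  facet normal 0.0000 0.0000 -1.0000
    outer loop
      vertex 4.837 13.657 0.000
      vertex 9.163 13.657 0.000
      vertex 14.000 7.000 0.000
    endloop
  endfacet
  facet normal 0.0000 0.0000 -1.0000
    outer loop
      vertex 1.337 11.114 0.000
      vertex 4.837 13.657 0.000
      vertex 14.000 7.000 0.000
    endloop
  endfacet
  facet normal 0.0000 0.0000 -1.0000
    outer loop
      vertex 0.000 7.000 0.000
      vertex 1.337 11.114 0.000
      vertex 14.000 7.000 0.000
    endloop
  endfacet
  facet normal 0.0000 0.0000 -1.0000
    outer loop
      vertex 1.337 2.886 0.000
      vertex 0.000 7.000 0.000
      vertex 14.000 7.000 0.000
    endloop
  endfacet
  facet normal 0.0000 0.0000 -1.0000
    outer loop
      vertex 4.837 0.343 0.000
      vertex 1.337 2.886 0.000
      vertex 14.000 7.000 0.000
    endloop
  endfacet
  facet normal 0.0000 0.0000 -1.0000
    outer loop
      vertex 9.163 0.343 0.000
      vertex 4.837 0.343 0.000
      vertex 14.000 7.000 0.000
    endloop
  endfacet
  facet normal 0.0000 0.0000 -1.0000
    outer loop
      vertex 12.663 2.886 0.000
      vertex 9.163 0.343 0.000
      vertex 14.000 7.000 0.000
    endloop
  endfacet
  facet normal 0.0000 0.0000 1.0000
    outer loop
      vertex 14.000 7.000 8.000
      vertex 12.663 11.114 8.000
      vertex 9.163 13.657 8.000
    endloop
  endfacet
  facet normal 0.0000 0.0000 1.0000
    outer loop
      vertex 14.000 7.000 8.000
      vertex 9.163 13.657 8.000
      vertex 4.837 13.657 8.000
    endloop
  endfacet
  facet normal 0.0000 0.0000 1.0000
    outer loop
      vertex 14.000 7.000 8.000
      vertex 4.837 13.657 8.000
      vertex 1.337 11.114 8.000
    endloop
  endfacet
  facet normal 0.0000 0.0000 1.0000
    outer loop
      vertex 14.000 7.000 8.000
      vertex 1.337 11.114 8.000
      vertex 0.000 7.000 8.000
    endloop
  endfacet
  facet normal 0.0000 0.0000 1.0000
    outer loop
      vertex 14.000 7.000 8.000
      vertex 0.000 7.000 8.000
      vertex 1.337 2.886 8.000
    endloop
  endfacet
  facet normal 0.0000 0.0000 1.0000
    outer loop
      vertex 14.000 7.000 8.000
      vertex 1.337 2.886 8.000
      vertex 4.837 0.343 8.000
    endloop
  endfacet
  facet normal 0.0000 0.0000 1.0000
    outer loop
      vertex 14.000 7.000 8.000
      vertex 4.837 0.343 8.000
      vertex 9.163 0.343 8.000
    endloop
  endfacet
  facet normal 0.0000 0.0000 1.0000
    outer loop
      vertex 14.000 7.000 8.000
      vertex 9.163 0.343 8.000
      vertex 12.663 2.886 8.000
    endloop
  endfacet
  facet normal 0.9510 0.3091 0.0000
    outer loop
      vertex 14.000 7.000 0.000
      vertex 12.663 11.114 0.000
      vertex 12.663 11.114 8.000
    endloop
  endfacet
  facet normal 0.9510 0.3091 0.0000
    outer loop
      vertex 14.000 7.000 0.000
      vertex 12.663 11.114 8.000
      vertex 14.000 7.000 8.000
    endloop
  endfacet
  facet normal 0.5878 0.8090 0.0000
    outer loop
      vertex 12.663 11.114 0.000
      vertex 9.163 13.657 0.000
      vertex 9.163 13.657 8.000
    endloop
  endfacet
  facet normal 0.5878 0.8090 0.0000
    outer loop
      vertex 12.663 11.114 0.000
      vertex 9.163 13.657 8.000
      vertex 12.663 11.114 8.000
    endloop
  endfacet
  facet normal 0.0000 1.0000 0.0000
    outer loop
      vertex 9.163 13.657 0.000
      vertex 4.837 13.657 0.000
      vertex 4.837 13.657 8.000
    endloop
  endfacet
  facet normal 0.0000 1.0000 0.0000
    outer loop
      vertex 9.163 13.657 0.000
      vertex 4.837 13.657 8.000
      vertex 9.163 13.657 8.000
    endloop
  endfacet
  facet normal -0.5878 0.8090 0.0000
    outer loop
      vertex 4.837 13.657 0.000
      vertex 1.337 11.114 0.000
      vertex 1.337 11.114 8.000
    endloop
  endfacet
  facet normal -0.5878 0.8090 0.0000
    outer loop
      vertex 4.837 13.657 0.000
      vertex 1.337 11.114 8.000
      vertex 4.837 13.657 8.000
    endloop
  endfacet
  facet normal -0.9510 0.3091 0.0000
    outer loop
      vertex 1.337 11.114 0.000
      vertex 0.000 7.000 0.000
      vertex 0.000 7.000 8.000
    endloop
  endfacet
  facet normal -0.9510 0.3091 0.0000
    outer loop
      vertex 1.337 11.114 0.000
      vertex 0.000 7.000 8.000
      vertex 1.337 11.114 8.000
    endloop
  endfacet
  facet normal -0.9510 -0.3091 0.0000
    outer loop
      vertex 0.000 7.000 0.000
      vertex 1.337 2.886 0.000
      vertex 1.337 2.886 8.000
    endloop
  endfacet
  facet normal -0.9510 -0.3091 0.0000
    outer loop
      vertex 0.000 7.000 0.000
      vertex 1.337 2.886 8.000
      vertex 0.000 7.000 8.000
    endloop
  endfacet
  facet normal -0.5878 -0.8090 0.0000
    outer loop
      vertex 1.337 2.886 0.000
      vertex 4.837 0.343 0.000
      vertex 4.837 0.343 8.000
    endloop
  endfacet
  facet normal -0.5878 -0.8090 0.0000
    outer loop
      vertex 1.337 2.886 0.000
      vertex 4.837 0.343 8.000
      vertex 1.337 2.886 8.000
    endloop
  endfacet
  facet normal 0.0000 -1.0000 0.0000
    outer loop
      vertex 4.837 0.343 0.000
      vertex 9.163 0.343 0.000
      vertex 9.163 0.343 8.000
    endloop
  endfacet
  facet normal 0.0000 -1.0000 0.0000
    outer loop
      vertex 4.837 0.343 0.000
      vertex 9.163 0.343 8.000
      vertex 4.837 0.343 8.000
    endloop
  endfacet
  facet normal 0.5878 -0.8090 0.0000
    outer loop
      vertex 9.163 0.343 0.000
      vertex 12.663 2.886 0.000
      vertex 12.663 2.886 8.000
    endloop
  endfacet
  facet normal 0.5878 -0.8090 0.0000
    outer loop
      vertex 9.163 0.343 0.000
      vertex 12.663 2.886 8.000
      vertex 9.163 0.343 8.000
    endloop
  endfacet
  facet normal 0.9510 -0.3091 0.0000
    outer loop
      vertex 12.663 2.886 0.000
      vertex 14.000 7.000 0.000
      vertex 14.000 7.000 8.000
    endloop
  endfacet
  facet normal 0.9510 -0.3091 0.0000
    outer loop
      vertex 12.663 2.886 0.000
      vertex 14.000 7.000 8.000
      vertex 12.663 2.886 8.000
    endloop
  endfacet
endsolid part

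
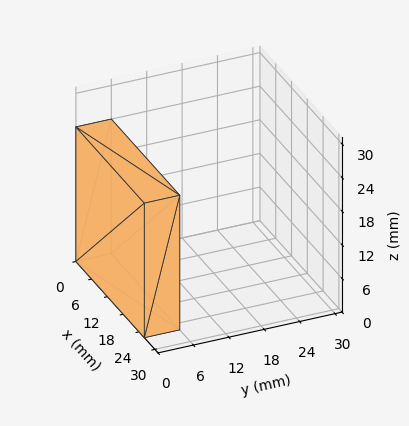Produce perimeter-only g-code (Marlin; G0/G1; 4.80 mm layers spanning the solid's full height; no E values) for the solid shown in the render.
Reading the render: the shape is a rectangular box, roughly 26 × 6 mm footprint and 24 mm tall (dimensions read to the nearest mm from the axis ticks). For the g-code, the solid's height is divided into equal slices at the stated Δz and each level perimeter traced with G1 moves after a G0 lift.

; perimeter-only toolpath
G21 ; units = mm
G90 ; absolute positioning
G28 ; home
; layer 1
G0 Z4.80
G0 X0.00 Y0.00
G1 X26.00 Y0.00
G1 X26.00 Y6.00
G1 X0.00 Y6.00
G1 X0.00 Y0.00
; layer 2
G0 Z9.60
G0 X0.00 Y0.00
G1 X26.00 Y0.00
G1 X26.00 Y6.00
G1 X0.00 Y6.00
G1 X0.00 Y0.00
; layer 3
G0 Z14.40
G0 X0.00 Y0.00
G1 X26.00 Y0.00
G1 X26.00 Y6.00
G1 X0.00 Y6.00
G1 X0.00 Y0.00
; layer 4
G0 Z19.20
G0 X0.00 Y0.00
G1 X26.00 Y0.00
G1 X26.00 Y6.00
G1 X0.00 Y6.00
G1 X0.00 Y0.00
; layer 5
G0 Z24.00
G0 X0.00 Y0.00
G1 X26.00 Y0.00
G1 X26.00 Y6.00
G1 X0.00 Y6.00
G1 X0.00 Y0.00
M2 ; end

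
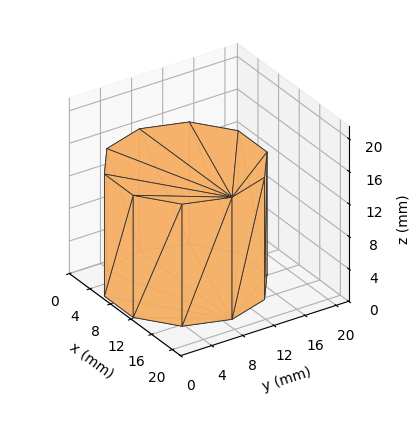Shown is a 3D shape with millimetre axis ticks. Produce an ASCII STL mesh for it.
Reading the render: the shape is a regular 10-sided prism (a cylinder approximated with 10 flat sides), circumscribed radius ≈ 9 mm, height ≈ 15 mm (dimensions read to the nearest mm from the axis ticks). For the STL, each face is triangulated and given an outward normal.

solid part
  facet normal 0.0000 0.0000 -1.0000
    outer loop
      vertex 11.8 17.6 0.0
      vertex 16.3 14.3 0.0
      vertex 18.0 9.0 0.0
    endloop
  endfacet
  facet normal 0.0000 0.0000 -1.0000
    outer loop
      vertex 6.2 17.6 0.0
      vertex 11.8 17.6 0.0
      vertex 18.0 9.0 0.0
    endloop
  endfacet
  facet normal 0.0000 0.0000 -1.0000
    outer loop
      vertex 1.7 14.3 0.0
      vertex 6.2 17.6 0.0
      vertex 18.0 9.0 0.0
    endloop
  endfacet
  facet normal 0.0000 0.0000 -1.0000
    outer loop
      vertex 0.0 9.0 0.0
      vertex 1.7 14.3 0.0
      vertex 18.0 9.0 0.0
    endloop
  endfacet
  facet normal 0.0000 0.0000 -1.0000
    outer loop
      vertex 1.7 3.7 0.0
      vertex 0.0 9.0 0.0
      vertex 18.0 9.0 0.0
    endloop
  endfacet
  facet normal 0.0000 0.0000 -1.0000
    outer loop
      vertex 6.2 0.4 0.0
      vertex 1.7 3.7 0.0
      vertex 18.0 9.0 0.0
    endloop
  endfacet
  facet normal 0.0000 0.0000 -1.0000
    outer loop
      vertex 11.8 0.4 0.0
      vertex 6.2 0.4 0.0
      vertex 18.0 9.0 0.0
    endloop
  endfacet
  facet normal 0.0000 0.0000 -1.0000
    outer loop
      vertex 16.3 3.7 0.0
      vertex 11.8 0.4 0.0
      vertex 18.0 9.0 0.0
    endloop
  endfacet
  facet normal 0.0000 0.0000 1.0000
    outer loop
      vertex 18.0 9.0 15.0
      vertex 16.3 14.3 15.0
      vertex 11.8 17.6 15.0
    endloop
  endfacet
  facet normal 0.0000 0.0000 1.0000
    outer loop
      vertex 18.0 9.0 15.0
      vertex 11.8 17.6 15.0
      vertex 6.2 17.6 15.0
    endloop
  endfacet
  facet normal 0.0000 0.0000 1.0000
    outer loop
      vertex 18.0 9.0 15.0
      vertex 6.2 17.6 15.0
      vertex 1.7 14.3 15.0
    endloop
  endfacet
  facet normal 0.0000 0.0000 1.0000
    outer loop
      vertex 18.0 9.0 15.0
      vertex 1.7 14.3 15.0
      vertex 0.0 9.0 15.0
    endloop
  endfacet
  facet normal 0.0000 0.0000 1.0000
    outer loop
      vertex 18.0 9.0 15.0
      vertex 0.0 9.0 15.0
      vertex 1.7 3.7 15.0
    endloop
  endfacet
  facet normal 0.0000 0.0000 1.0000
    outer loop
      vertex 18.0 9.0 15.0
      vertex 1.7 3.7 15.0
      vertex 6.2 0.4 15.0
    endloop
  endfacet
  facet normal 0.0000 0.0000 1.0000
    outer loop
      vertex 18.0 9.0 15.0
      vertex 6.2 0.4 15.0
      vertex 11.8 0.4 15.0
    endloop
  endfacet
  facet normal 0.0000 0.0000 1.0000
    outer loop
      vertex 18.0 9.0 15.0
      vertex 11.8 0.4 15.0
      vertex 16.3 3.7 15.0
    endloop
  endfacet
  facet normal 0.9522 0.3054 0.0000
    outer loop
      vertex 18.0 9.0 0.0
      vertex 16.3 14.3 0.0
      vertex 16.3 14.3 15.0
    endloop
  endfacet
  facet normal 0.9522 0.3054 0.0000
    outer loop
      vertex 18.0 9.0 0.0
      vertex 16.3 14.3 15.0
      vertex 18.0 9.0 15.0
    endloop
  endfacet
  facet normal 0.5914 0.8064 0.0000
    outer loop
      vertex 16.3 14.3 0.0
      vertex 11.8 17.6 0.0
      vertex 11.8 17.6 15.0
    endloop
  endfacet
  facet normal 0.5914 0.8064 0.0000
    outer loop
      vertex 16.3 14.3 0.0
      vertex 11.8 17.6 15.0
      vertex 16.3 14.3 15.0
    endloop
  endfacet
  facet normal 0.0000 1.0000 0.0000
    outer loop
      vertex 11.8 17.6 0.0
      vertex 6.2 17.6 0.0
      vertex 6.2 17.6 15.0
    endloop
  endfacet
  facet normal 0.0000 1.0000 0.0000
    outer loop
      vertex 11.8 17.6 0.0
      vertex 6.2 17.6 15.0
      vertex 11.8 17.6 15.0
    endloop
  endfacet
  facet normal -0.5914 0.8064 0.0000
    outer loop
      vertex 6.2 17.6 0.0
      vertex 1.7 14.3 0.0
      vertex 1.7 14.3 15.0
    endloop
  endfacet
  facet normal -0.5914 0.8064 0.0000
    outer loop
      vertex 6.2 17.6 0.0
      vertex 1.7 14.3 15.0
      vertex 6.2 17.6 15.0
    endloop
  endfacet
  facet normal -0.9522 0.3054 0.0000
    outer loop
      vertex 1.7 14.3 0.0
      vertex 0.0 9.0 0.0
      vertex 0.0 9.0 15.0
    endloop
  endfacet
  facet normal -0.9522 0.3054 0.0000
    outer loop
      vertex 1.7 14.3 0.0
      vertex 0.0 9.0 15.0
      vertex 1.7 14.3 15.0
    endloop
  endfacet
  facet normal -0.9522 -0.3054 0.0000
    outer loop
      vertex 0.0 9.0 0.0
      vertex 1.7 3.7 0.0
      vertex 1.7 3.7 15.0
    endloop
  endfacet
  facet normal -0.9522 -0.3054 0.0000
    outer loop
      vertex 0.0 9.0 0.0
      vertex 1.7 3.7 15.0
      vertex 0.0 9.0 15.0
    endloop
  endfacet
  facet normal -0.5914 -0.8064 0.0000
    outer loop
      vertex 1.7 3.7 0.0
      vertex 6.2 0.4 0.0
      vertex 6.2 0.4 15.0
    endloop
  endfacet
  facet normal -0.5914 -0.8064 0.0000
    outer loop
      vertex 1.7 3.7 0.0
      vertex 6.2 0.4 15.0
      vertex 1.7 3.7 15.0
    endloop
  endfacet
  facet normal 0.0000 -1.0000 0.0000
    outer loop
      vertex 6.2 0.4 0.0
      vertex 11.8 0.4 0.0
      vertex 11.8 0.4 15.0
    endloop
  endfacet
  facet normal 0.0000 -1.0000 0.0000
    outer loop
      vertex 6.2 0.4 0.0
      vertex 11.8 0.4 15.0
      vertex 6.2 0.4 15.0
    endloop
  endfacet
  facet normal 0.5914 -0.8064 0.0000
    outer loop
      vertex 11.8 0.4 0.0
      vertex 16.3 3.7 0.0
      vertex 16.3 3.7 15.0
    endloop
  endfacet
  facet normal 0.5914 -0.8064 0.0000
    outer loop
      vertex 11.8 0.4 0.0
      vertex 16.3 3.7 15.0
      vertex 11.8 0.4 15.0
    endloop
  endfacet
  facet normal 0.9522 -0.3054 0.0000
    outer loop
      vertex 16.3 3.7 0.0
      vertex 18.0 9.0 0.0
      vertex 18.0 9.0 15.0
    endloop
  endfacet
  facet normal 0.9522 -0.3054 0.0000
    outer loop
      vertex 16.3 3.7 0.0
      vertex 18.0 9.0 15.0
      vertex 16.3 3.7 15.0
    endloop
  endfacet
endsolid part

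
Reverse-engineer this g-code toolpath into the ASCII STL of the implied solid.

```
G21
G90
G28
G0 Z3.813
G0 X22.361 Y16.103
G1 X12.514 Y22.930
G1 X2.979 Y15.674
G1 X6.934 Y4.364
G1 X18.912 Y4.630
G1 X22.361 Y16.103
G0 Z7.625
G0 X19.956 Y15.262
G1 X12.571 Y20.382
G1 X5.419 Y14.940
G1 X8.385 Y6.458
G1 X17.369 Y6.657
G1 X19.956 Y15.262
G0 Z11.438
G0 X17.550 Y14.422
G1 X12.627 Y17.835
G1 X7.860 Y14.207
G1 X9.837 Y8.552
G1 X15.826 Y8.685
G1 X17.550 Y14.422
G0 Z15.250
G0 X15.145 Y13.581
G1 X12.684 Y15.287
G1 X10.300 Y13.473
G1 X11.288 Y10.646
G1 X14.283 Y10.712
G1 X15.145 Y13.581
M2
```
solid part
  facet normal 0.0000 0.0000 -1.0000
    outer loop
      vertex 0.539 16.407 0.000
      vertex 12.458 25.477 0.000
      vertex 24.766 16.944 0.000
    endloop
  endfacet
  facet normal 0.0000 0.0000 -1.0000
    outer loop
      vertex 5.482 2.270 0.000
      vertex 0.539 16.407 0.000
      vertex 24.766 16.944 0.000
    endloop
  endfacet
  facet normal 0.0000 0.0000 -1.0000
    outer loop
      vertex 20.455 2.602 0.000
      vertex 5.482 2.270 0.000
      vertex 24.766 16.944 0.000
    endloop
  endfacet
  facet normal 0.5012 0.7229 0.4756
    outer loop
      vertex 24.766 16.944 0.000
      vertex 12.458 25.477 0.000
      vertex 12.740 12.740 19.063
    endloop
  endfacet
  facet normal -0.5327 0.7000 0.4756
    outer loop
      vertex 12.458 25.477 0.000
      vertex 0.539 16.407 0.000
      vertex 12.740 12.740 19.063
    endloop
  endfacet
  facet normal -0.8304 -0.2903 0.4756
    outer loop
      vertex 0.539 16.407 0.000
      vertex 5.482 2.270 0.000
      vertex 12.740 12.740 19.063
    endloop
  endfacet
  facet normal 0.0195 -0.8794 0.4756
    outer loop
      vertex 5.482 2.270 0.000
      vertex 20.455 2.602 0.000
      vertex 12.740 12.740 19.063
    endloop
  endfacet
  facet normal 0.8424 -0.2532 0.4756
    outer loop
      vertex 20.455 2.602 0.000
      vertex 24.766 16.944 0.000
      vertex 12.740 12.740 19.063
    endloop
  endfacet
endsolid part

The G0 Z moves step by Δz≈3.813 mm. The G1 loops shrink linearly with z, so the solid tapers from its base footprint up to z≈19.1. Closing with a flat bottom cap and the tapered top and triangulating gives 8 facets — a regular 5-sided pyramid, base circumscribed radius ≈ 12.7 mm, apex at z ≈ 19.1 mm.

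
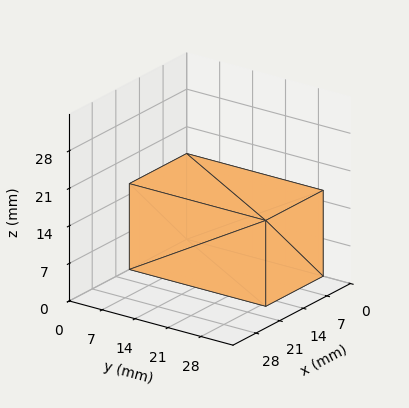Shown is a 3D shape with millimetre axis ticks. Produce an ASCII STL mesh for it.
Reading the render: the shape is a rectangular box, roughly 17 × 29 mm footprint and 16 mm tall (dimensions read to the nearest mm from the axis ticks). For the STL, each face is triangulated and given an outward normal.

solid part
  facet normal 0.0000 0.0000 -1.0000
    outer loop
      vertex 17.0 29.0 0.0
      vertex 17.0 0.0 0.0
      vertex 0.0 0.0 0.0
    endloop
  endfacet
  facet normal 0.0000 0.0000 -1.0000
    outer loop
      vertex 0.0 29.0 0.0
      vertex 17.0 29.0 0.0
      vertex 0.0 0.0 0.0
    endloop
  endfacet
  facet normal 0.0000 0.0000 1.0000
    outer loop
      vertex 0.0 0.0 16.0
      vertex 17.0 0.0 16.0
      vertex 17.0 29.0 16.0
    endloop
  endfacet
  facet normal 0.0000 0.0000 1.0000
    outer loop
      vertex 0.0 0.0 16.0
      vertex 17.0 29.0 16.0
      vertex 0.0 29.0 16.0
    endloop
  endfacet
  facet normal 0.0000 -1.0000 0.0000
    outer loop
      vertex 0.0 0.0 0.0
      vertex 17.0 0.0 0.0
      vertex 17.0 0.0 16.0
    endloop
  endfacet
  facet normal 0.0000 -1.0000 0.0000
    outer loop
      vertex 0.0 0.0 0.0
      vertex 17.0 0.0 16.0
      vertex 0.0 0.0 16.0
    endloop
  endfacet
  facet normal 0.0000 1.0000 0.0000
    outer loop
      vertex 17.0 29.0 16.0
      vertex 17.0 29.0 0.0
      vertex 0.0 29.0 0.0
    endloop
  endfacet
  facet normal 0.0000 1.0000 0.0000
    outer loop
      vertex 0.0 29.0 16.0
      vertex 17.0 29.0 16.0
      vertex 0.0 29.0 0.0
    endloop
  endfacet
  facet normal -1.0000 0.0000 0.0000
    outer loop
      vertex 0.0 29.0 16.0
      vertex 0.0 29.0 0.0
      vertex 0.0 0.0 0.0
    endloop
  endfacet
  facet normal -1.0000 0.0000 0.0000
    outer loop
      vertex 0.0 0.0 16.0
      vertex 0.0 29.0 16.0
      vertex 0.0 0.0 0.0
    endloop
  endfacet
  facet normal 1.0000 0.0000 0.0000
    outer loop
      vertex 17.0 0.0 0.0
      vertex 17.0 29.0 0.0
      vertex 17.0 29.0 16.0
    endloop
  endfacet
  facet normal 1.0000 0.0000 0.0000
    outer loop
      vertex 17.0 0.0 0.0
      vertex 17.0 29.0 16.0
      vertex 17.0 0.0 16.0
    endloop
  endfacet
endsolid part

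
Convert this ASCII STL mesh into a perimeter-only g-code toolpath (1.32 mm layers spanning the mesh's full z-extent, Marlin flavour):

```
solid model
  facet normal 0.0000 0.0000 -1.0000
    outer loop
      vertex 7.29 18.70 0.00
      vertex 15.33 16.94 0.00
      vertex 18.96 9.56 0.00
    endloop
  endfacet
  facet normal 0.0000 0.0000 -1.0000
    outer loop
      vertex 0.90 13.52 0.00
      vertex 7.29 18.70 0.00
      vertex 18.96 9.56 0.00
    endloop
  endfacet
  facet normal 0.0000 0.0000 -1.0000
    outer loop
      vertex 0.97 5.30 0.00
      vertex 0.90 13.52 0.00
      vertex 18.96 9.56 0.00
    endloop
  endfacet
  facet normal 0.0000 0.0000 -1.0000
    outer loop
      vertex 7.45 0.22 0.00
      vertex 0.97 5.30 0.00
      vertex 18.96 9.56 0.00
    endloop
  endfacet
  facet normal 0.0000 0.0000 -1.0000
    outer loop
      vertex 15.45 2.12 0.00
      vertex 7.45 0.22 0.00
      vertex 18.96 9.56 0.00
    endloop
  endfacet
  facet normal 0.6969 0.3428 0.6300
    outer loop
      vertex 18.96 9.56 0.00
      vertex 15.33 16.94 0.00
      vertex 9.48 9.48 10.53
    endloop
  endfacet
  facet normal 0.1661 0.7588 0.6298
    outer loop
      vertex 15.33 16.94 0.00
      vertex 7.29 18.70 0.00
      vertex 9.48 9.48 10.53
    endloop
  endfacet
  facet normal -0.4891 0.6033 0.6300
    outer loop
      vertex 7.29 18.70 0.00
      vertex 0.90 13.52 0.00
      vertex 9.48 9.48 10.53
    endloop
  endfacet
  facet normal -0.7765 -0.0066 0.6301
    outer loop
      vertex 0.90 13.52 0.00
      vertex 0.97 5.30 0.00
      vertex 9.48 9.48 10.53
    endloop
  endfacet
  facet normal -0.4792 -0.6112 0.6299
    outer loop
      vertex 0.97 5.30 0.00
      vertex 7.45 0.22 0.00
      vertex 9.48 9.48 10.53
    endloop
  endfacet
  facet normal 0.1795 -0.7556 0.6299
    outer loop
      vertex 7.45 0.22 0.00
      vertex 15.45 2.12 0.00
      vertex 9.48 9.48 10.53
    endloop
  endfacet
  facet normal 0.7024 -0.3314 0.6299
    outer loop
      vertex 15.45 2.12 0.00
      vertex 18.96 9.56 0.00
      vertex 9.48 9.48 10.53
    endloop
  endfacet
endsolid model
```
; perimeter-only toolpath
G21 ; units = mm
G90 ; absolute positioning
G28 ; home
; layer 1
G0 Z1.32
G0 X17.77 Y9.55
G1 X14.60 Y16.01
G1 X7.56 Y17.55
G1 X1.97 Y13.02
G1 X2.03 Y5.82
G1 X7.70 Y1.38
G1 X14.70 Y3.04
G1 X17.77 Y9.55
; layer 2
G0 Z2.63
G0 X16.59 Y9.54
G1 X13.87 Y15.08
G1 X7.84 Y16.39
G1 X3.04 Y12.51
G1 X3.10 Y6.34
G1 X7.96 Y2.54
G1 X13.96 Y3.96
G1 X16.59 Y9.54
; layer 3
G0 Z3.95
G0 X15.41 Y9.53
G1 X13.14 Y14.14
G1 X8.11 Y15.24
G1 X4.12 Y12.00
G1 X4.16 Y6.87
G1 X8.21 Y3.69
G1 X13.21 Y4.88
G1 X15.41 Y9.53
; layer 4
G0 Z5.26
G0 X14.22 Y9.52
G1 X12.41 Y13.21
G1 X8.38 Y14.09
G1 X5.19 Y11.50
G1 X5.23 Y7.39
G1 X8.46 Y4.85
G1 X12.46 Y5.80
G1 X14.22 Y9.52
; layer 5
G0 Z6.58
G0 X13.04 Y9.51
G1 X11.67 Y12.28
G1 X8.66 Y12.94
G1 X6.26 Y11.00
G1 X6.29 Y7.91
G1 X8.72 Y6.01
G1 X11.72 Y6.72
G1 X13.04 Y9.51
; layer 6
G0 Z7.90
G0 X11.85 Y9.50
G1 X10.94 Y11.35
G1 X8.93 Y11.79
G1 X7.33 Y10.49
G1 X7.35 Y8.44
G1 X8.97 Y7.17
G1 X10.97 Y7.64
G1 X11.85 Y9.50
; layer 7
G0 Z9.21
G0 X10.66 Y9.49
G1 X10.21 Y10.41
G1 X9.21 Y10.63
G1 X8.41 Y9.98
G1 X8.42 Y8.96
G1 X9.23 Y8.32
G1 X10.23 Y8.56
G1 X10.66 Y9.49
M2 ; end

The solid is a regular 7-sided pyramid, base circumscribed radius ≈ 9.48 mm, apex at z ≈ 10.5 mm. Slicing at Δz = 1.32 mm — 8 equal slices spanning the solid's height, so layer i sits at z = i·h/8 — gives 7 non-empty perimeters. Each is a 7-segment closed polygon; G0 lifts to the layer z and rapids to the start vertex, then G1 traces the edges. The cross-section shrinks linearly with z (the slice at the apex is degenerate and omitted).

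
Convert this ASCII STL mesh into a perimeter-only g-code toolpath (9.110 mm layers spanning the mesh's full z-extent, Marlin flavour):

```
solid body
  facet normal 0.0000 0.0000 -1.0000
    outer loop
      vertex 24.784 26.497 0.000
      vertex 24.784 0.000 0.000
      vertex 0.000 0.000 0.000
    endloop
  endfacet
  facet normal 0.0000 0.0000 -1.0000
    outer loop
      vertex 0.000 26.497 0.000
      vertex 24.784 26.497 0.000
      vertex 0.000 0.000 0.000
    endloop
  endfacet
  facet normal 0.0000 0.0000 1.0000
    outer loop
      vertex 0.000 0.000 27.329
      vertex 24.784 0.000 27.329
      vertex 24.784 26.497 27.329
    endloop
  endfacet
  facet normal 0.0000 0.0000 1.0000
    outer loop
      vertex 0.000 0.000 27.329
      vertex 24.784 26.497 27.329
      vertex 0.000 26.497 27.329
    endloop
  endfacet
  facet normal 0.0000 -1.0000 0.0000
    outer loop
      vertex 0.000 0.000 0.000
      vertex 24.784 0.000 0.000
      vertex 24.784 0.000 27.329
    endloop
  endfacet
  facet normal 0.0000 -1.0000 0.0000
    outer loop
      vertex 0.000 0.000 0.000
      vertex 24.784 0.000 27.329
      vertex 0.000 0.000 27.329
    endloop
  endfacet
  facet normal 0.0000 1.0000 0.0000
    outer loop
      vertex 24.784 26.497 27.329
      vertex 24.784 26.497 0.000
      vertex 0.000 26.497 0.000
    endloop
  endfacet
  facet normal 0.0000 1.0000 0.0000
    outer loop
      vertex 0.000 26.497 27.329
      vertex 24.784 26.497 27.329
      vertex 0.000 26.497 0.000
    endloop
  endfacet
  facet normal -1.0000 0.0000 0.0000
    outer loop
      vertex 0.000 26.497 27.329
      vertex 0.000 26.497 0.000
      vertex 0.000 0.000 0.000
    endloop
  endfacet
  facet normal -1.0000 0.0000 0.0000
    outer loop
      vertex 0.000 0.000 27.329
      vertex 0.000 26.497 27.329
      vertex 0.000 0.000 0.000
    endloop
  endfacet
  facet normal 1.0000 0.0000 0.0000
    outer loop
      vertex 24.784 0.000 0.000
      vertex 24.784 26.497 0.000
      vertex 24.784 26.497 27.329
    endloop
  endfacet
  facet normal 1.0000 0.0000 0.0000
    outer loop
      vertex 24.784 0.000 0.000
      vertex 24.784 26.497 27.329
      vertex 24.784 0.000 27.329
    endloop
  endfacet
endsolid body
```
; perimeter-only toolpath
G21 ; units = mm
G90 ; absolute positioning
G28 ; home
; layer 1
G0 Z9.110
G0 X0.000 Y0.000
G1 X24.784 Y0.000
G1 X24.784 Y26.497
G1 X0.000 Y26.497
G1 X0.000 Y0.000
; layer 2
G0 Z18.219
G0 X0.000 Y0.000
G1 X24.784 Y0.000
G1 X24.784 Y26.497
G1 X0.000 Y26.497
G1 X0.000 Y0.000
; layer 3
G0 Z27.329
G0 X0.000 Y0.000
G1 X24.784 Y0.000
G1 X24.784 Y26.497
G1 X0.000 Y26.497
G1 X0.000 Y0.000
M2 ; end

The solid is a rectangular box, roughly 24.8 × 26.5 mm footprint and 27.3 mm tall. Slicing at Δz = 9.110 mm — 3 equal slices spanning the solid's height, so layer i sits at z = i·h/3 — gives 3 non-empty perimeters. Each is a 4-segment closed polygon; G0 lifts to the layer z and rapids to the start vertex, then G1 traces the edges.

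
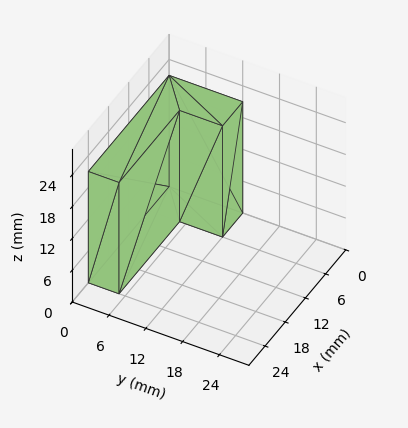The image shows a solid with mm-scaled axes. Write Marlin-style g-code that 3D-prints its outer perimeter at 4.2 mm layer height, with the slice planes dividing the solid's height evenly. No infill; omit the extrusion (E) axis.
Reading the render: the shape is an L-shaped prism: outer 24 × 12 mm, arm thicknesses ≈ 5 mm (horizontal) and 6 mm (vertical), extruded 21 mm in z (dimensions read to the nearest mm from the axis ticks). For the g-code, the solid's height is divided into equal slices at the stated Δz and each level perimeter traced with G1 moves after a G0 lift.

; perimeter-only toolpath
G21 ; units = mm
G90 ; absolute positioning
G28 ; home
; layer 1
G0 Z4.2
G0 X0.0 Y0.0
G1 X24.0 Y0.0
G1 X24.0 Y5.0
G1 X6.0 Y5.0
G1 X6.0 Y12.0
G1 X0.0 Y12.0
G1 X0.0 Y0.0
; layer 2
G0 Z8.4
G0 X0.0 Y0.0
G1 X24.0 Y0.0
G1 X24.0 Y5.0
G1 X6.0 Y5.0
G1 X6.0 Y12.0
G1 X0.0 Y12.0
G1 X0.0 Y0.0
; layer 3
G0 Z12.6
G0 X0.0 Y0.0
G1 X24.0 Y0.0
G1 X24.0 Y5.0
G1 X6.0 Y5.0
G1 X6.0 Y12.0
G1 X0.0 Y12.0
G1 X0.0 Y0.0
; layer 4
G0 Z16.8
G0 X0.0 Y0.0
G1 X24.0 Y0.0
G1 X24.0 Y5.0
G1 X6.0 Y5.0
G1 X6.0 Y12.0
G1 X0.0 Y12.0
G1 X0.0 Y0.0
; layer 5
G0 Z21.0
G0 X0.0 Y0.0
G1 X24.0 Y0.0
G1 X24.0 Y5.0
G1 X6.0 Y5.0
G1 X6.0 Y12.0
G1 X0.0 Y12.0
G1 X0.0 Y0.0
M2 ; end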